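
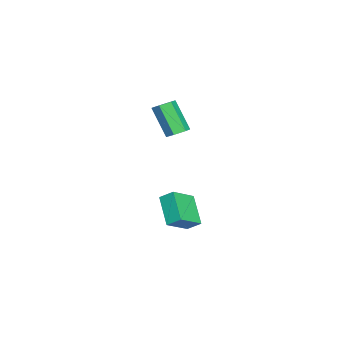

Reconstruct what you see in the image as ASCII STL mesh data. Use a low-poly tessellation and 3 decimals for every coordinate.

solid 
facet normal 0.349 0.449 -0.822
outer loop
vertex 0.51 -1.377 2.632
vertex 0.179 -0.808 2.802
vertex 0.817 -0.909 3.018
endloop
endfacet
facet normal 0.821 -0.570 0.038
outer loop
vertex 0.51 -1.377 2.632
vertex 0.817 -0.909 3.018
vertex -0.209 -2.301 4.327
endloop
endfacet
facet normal 0.821 -0.570 0.038
outer loop
vertex -0.209 -2.301 4.327
vertex 0.817 -0.909 3.018
vertex 0.098 -1.833 4.713
endloop
endfacet
facet normal -0.349 -0.449 0.822
outer loop
vertex -0.209 -2.301 4.327
vertex 0.098 -1.833 4.713
vertex -0.539 -1.732 4.498
endloop
endfacet
facet normal 0.350 0.448 -0.823
outer loop
vertex 0.817 -0.909 3.018
vertex 0.179 -0.808 2.802
vertex 0.486 -0.339 3.188
endloop
endfacet
facet normal 0.801 0.313 0.510
outer loop
vertex 0.817 -0.909 3.018
vertex 0.486 -0.339 3.188
vertex 0.098 -1.833 4.713
endloop
endfacet
facet normal 0.801 0.313 0.510
outer loop
vertex 0.098 -1.833 4.713
vertex 0.486 -0.339 3.188
vertex -0.233 -1.263 4.883
endloop
endfacet
facet normal -0.349 -0.448 0.823
outer loop
vertex 0.098 -1.833 4.713
vertex -0.233 -1.263 4.883
vertex -0.539 -1.732 4.498
endloop
endfacet
facet normal 0.348 0.449 -0.823
outer loop
vertex 0.486 -0.339 3.188
vertex 0.179 -0.808 2.802
vertex -0.151 -0.239 2.973
endloop
endfacet
facet normal -0.021 0.882 0.472
outer loop
vertex 0.486 -0.339 3.188
vertex -0.151 -0.239 2.973
vertex -0.233 -1.263 4.883
endloop
endfacet
facet normal -0.021 0.882 0.472
outer loop
vertex -0.233 -1.263 4.883
vertex -0.151 -0.239 2.973
vertex -0.87 -1.163 4.668
endloop
endfacet
facet normal -0.348 -0.449 0.823
outer loop
vertex -0.233 -1.263 4.883
vertex -0.87 -1.163 4.668
vertex -0.539 -1.732 4.498
endloop
endfacet
facet normal 0.349 0.449 -0.822
outer loop
vertex -0.151 -0.239 2.973
vertex 0.179 -0.808 2.802
vertex -0.458 -0.707 2.587
endloop
endfacet
facet normal -0.821 0.570 -0.038
outer loop
vertex -0.151 -0.239 2.973
vertex -0.458 -0.707 2.587
vertex -0.87 -1.163 4.668
endloop
endfacet
facet normal -0.821 0.570 -0.038
outer loop
vertex -0.87 -1.163 4.668
vertex -0.458 -0.707 2.587
vertex -1.177 -1.631 4.282
endloop
endfacet
facet normal -0.349 -0.449 0.822
outer loop
vertex -0.87 -1.163 4.668
vertex -1.177 -1.631 4.282
vertex -0.539 -1.732 4.498
endloop
endfacet
facet normal 0.349 0.448 -0.823
outer loop
vertex -0.458 -0.707 2.587
vertex 0.179 -0.808 2.802
vertex -0.127 -1.277 2.417
endloop
endfacet
facet normal -0.801 -0.313 -0.510
outer loop
vertex -0.458 -0.707 2.587
vertex -0.127 -1.277 2.417
vertex -1.177 -1.631 4.282
endloop
endfacet
facet normal -0.801 -0.313 -0.510
outer loop
vertex -1.177 -1.631 4.282
vertex -0.127 -1.277 2.417
vertex -0.846 -2.201 4.112
endloop
endfacet
facet normal -0.350 -0.448 0.823
outer loop
vertex -1.177 -1.631 4.282
vertex -0.846 -2.201 4.112
vertex -0.539 -1.732 4.498
endloop
endfacet
facet normal 0.348 0.449 -0.823
outer loop
vertex -0.127 -1.277 2.417
vertex 0.179 -0.808 2.802
vertex 0.51 -1.377 2.632
endloop
endfacet
facet normal 0.021 -0.882 -0.472
outer loop
vertex -0.127 -1.277 2.417
vertex 0.51 -1.377 2.632
vertex -0.846 -2.201 4.112
endloop
endfacet
facet normal 0.021 -0.882 -0.472
outer loop
vertex -0.846 -2.201 4.112
vertex 0.51 -1.377 2.632
vertex -0.209 -2.301 4.327
endloop
endfacet
facet normal -0.348 -0.449 0.823
outer loop
vertex -0.846 -2.201 4.112
vertex -0.209 -2.301 4.327
vertex -0.539 -1.732 4.498
endloop
endfacet
facet normal -0.678 0.495 -0.543
outer loop
vertex -0.182 -0.042 -2.168
vertex 1.25 0.638 -3.337
vertex -0.284 -0.808 -2.738
endloop
endfacet
facet normal -0.727 -0.345 0.594
outer loop
vertex 0.91 -1.678 -1.783
vertex -0.182 -0.042 -2.168
vertex -0.284 -0.808 -2.738
endloop
endfacet
facet normal -0.679 0.495 -0.542
outer loop
vertex -0.284 -0.808 -2.738
vertex 1.25 0.638 -3.337
vertex 1.148 -0.127 -3.908
endloop
endfacet
facet normal -0.106 -0.797 -0.594
outer loop
vertex 1.148 -0.127 -3.908
vertex 0.91 -1.678 -1.783
vertex -0.284 -0.808 -2.738
endloop
endfacet
facet normal 0.106 0.798 0.594
outer loop
vertex -0.182 -0.042 -2.168
vertex 2.444 -0.232 -2.382
vertex 1.25 0.638 -3.337
endloop
endfacet
facet normal -0.727 -0.346 0.593
outer loop
vertex 1.012 -0.913 -1.212
vertex -0.182 -0.042 -2.168
vertex 0.91 -1.678 -1.783
endloop
endfacet
facet normal 0.106 0.797 0.594
outer loop
vertex 1.012 -0.913 -1.212
vertex 2.444 -0.232 -2.382
vertex -0.182 -0.042 -2.168
endloop
endfacet
facet normal 0.727 0.346 -0.593
outer loop
vertex 1.25 0.638 -3.337
vertex 2.444 -0.232 -2.382
vertex 1.148 -0.127 -3.908
endloop
endfacet
facet normal -0.106 -0.797 -0.594
outer loop
vertex 2.342 -0.998 -2.952
vertex 0.91 -1.678 -1.783
vertex 1.148 -0.127 -3.908
endloop
endfacet
facet normal 0.727 0.345 -0.594
outer loop
vertex 1.148 -0.127 -3.908
vertex 2.444 -0.232 -2.382
vertex 2.342 -0.998 -2.952
endloop
endfacet
facet normal 0.678 -0.495 0.543
outer loop
vertex 2.342 -0.998 -2.952
vertex 1.012 -0.913 -1.212
vertex 0.91 -1.678 -1.783
endloop
endfacet
facet normal 0.679 -0.494 0.543
outer loop
vertex 2.444 -0.232 -2.382
vertex 1.012 -0.913 -1.212
vertex 2.342 -0.998 -2.952
endloop
endfacet

endsolid


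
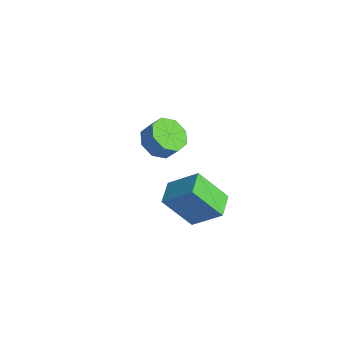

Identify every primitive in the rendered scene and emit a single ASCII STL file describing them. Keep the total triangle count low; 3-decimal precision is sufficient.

solid 
facet normal -0.430 -0.411 -0.804
outer loop
vertex -0.819 0.398 -0.039
vertex -1.687 0.342 0.454
vertex -1.249 1.025 -0.13
endloop
endfacet
facet normal 0.707 0.400 -0.583
outer loop
vertex -0.819 0.398 -0.039
vertex -1.249 1.025 -0.13
vertex -0.385 0.813 0.772
endloop
endfacet
facet normal 0.707 0.399 -0.584
outer loop
vertex -0.385 0.813 0.772
vertex -1.249 1.025 -0.13
vertex -0.814 1.44 0.681
endloop
endfacet
facet normal 0.431 0.411 0.803
outer loop
vertex -0.385 0.813 0.772
vertex -0.814 1.44 0.681
vertex -1.253 0.758 1.266
endloop
endfacet
facet normal -0.430 -0.411 -0.804
outer loop
vertex -1.249 1.025 -0.13
vertex -1.687 0.342 0.454
vertex -1.935 1.252 0.121
endloop
endfacet
facet normal 0.104 0.862 -0.497
outer loop
vertex -1.249 1.025 -0.13
vertex -1.935 1.252 0.121
vertex -0.814 1.44 0.681
endloop
endfacet
facet normal 0.104 0.862 -0.497
outer loop
vertex -0.814 1.44 0.681
vertex -1.935 1.252 0.121
vertex -1.5 1.668 0.933
endloop
endfacet
facet normal 0.432 0.411 0.803
outer loop
vertex -0.814 1.44 0.681
vertex -1.5 1.668 0.933
vertex -1.253 0.758 1.266
endloop
endfacet
facet normal -0.431 -0.411 -0.803
outer loop
vertex -1.935 1.252 0.121
vertex -1.687 0.342 0.454
vertex -2.476 0.946 0.568
endloop
endfacet
facet normal -0.561 0.819 -0.119
outer loop
vertex -1.935 1.252 0.121
vertex -2.476 0.946 0.568
vertex -1.5 1.668 0.933
endloop
endfacet
facet normal -0.561 0.819 -0.120
outer loop
vertex -1.5 1.668 0.933
vertex -2.476 0.946 0.568
vertex -2.042 1.362 1.379
endloop
endfacet
facet normal 0.430 0.411 0.804
outer loop
vertex -1.5 1.668 0.933
vertex -2.042 1.362 1.379
vertex -1.253 0.758 1.266
endloop
endfacet
facet normal -0.431 -0.411 -0.803
outer loop
vertex -2.476 0.946 0.568
vertex -1.687 0.342 0.454
vertex -2.555 0.287 0.948
endloop
endfacet
facet normal -0.897 0.297 0.328
outer loop
vertex -2.476 0.946 0.568
vertex -2.555 0.287 0.948
vertex -2.042 1.362 1.379
endloop
endfacet
facet normal -0.897 0.296 0.328
outer loop
vertex -2.042 1.362 1.379
vertex -2.555 0.287 0.948
vertex -2.121 0.702 1.759
endloop
endfacet
facet normal 0.430 0.411 0.804
outer loop
vertex -2.042 1.362 1.379
vertex -2.121 0.702 1.759
vertex -1.253 0.758 1.266
endloop
endfacet
facet normal -0.431 -0.411 -0.803
outer loop
vertex -2.555 0.287 0.948
vertex -1.687 0.342 0.454
vertex -2.126 -0.34 1.039
endloop
endfacet
facet normal -0.707 -0.399 0.583
outer loop
vertex -2.555 0.287 0.948
vertex -2.126 -0.34 1.039
vertex -2.121 0.702 1.759
endloop
endfacet
facet normal -0.707 -0.400 0.584
outer loop
vertex -2.121 0.702 1.759
vertex -2.126 -0.34 1.039
vertex -1.691 0.075 1.85
endloop
endfacet
facet normal 0.430 0.411 0.804
outer loop
vertex -2.121 0.702 1.759
vertex -1.691 0.075 1.85
vertex -1.253 0.758 1.266
endloop
endfacet
facet normal -0.432 -0.411 -0.803
outer loop
vertex -2.126 -0.34 1.039
vertex -1.687 0.342 0.454
vertex -1.44 -0.568 0.787
endloop
endfacet
facet normal -0.104 -0.862 0.497
outer loop
vertex -2.126 -0.34 1.039
vertex -1.44 -0.568 0.787
vertex -1.691 0.075 1.85
endloop
endfacet
facet normal -0.103 -0.862 0.497
outer loop
vertex -1.691 0.075 1.85
vertex -1.44 -0.568 0.787
vertex -1.005 -0.152 1.599
endloop
endfacet
facet normal 0.430 0.411 0.804
outer loop
vertex -1.691 0.075 1.85
vertex -1.005 -0.152 1.599
vertex -1.253 0.758 1.266
endloop
endfacet
facet normal -0.430 -0.411 -0.804
outer loop
vertex -1.44 -0.568 0.787
vertex -1.687 0.342 0.454
vertex -0.898 -0.262 0.341
endloop
endfacet
facet normal 0.561 -0.819 0.119
outer loop
vertex -1.44 -0.568 0.787
vertex -0.898 -0.262 0.341
vertex -1.005 -0.152 1.599
endloop
endfacet
facet normal 0.562 -0.819 0.119
outer loop
vertex -1.005 -0.152 1.599
vertex -0.898 -0.262 0.341
vertex -0.464 0.154 1.152
endloop
endfacet
facet normal 0.431 0.411 0.803
outer loop
vertex -1.005 -0.152 1.599
vertex -0.464 0.154 1.152
vertex -1.253 0.758 1.266
endloop
endfacet
facet normal -0.430 -0.411 -0.804
outer loop
vertex -0.898 -0.262 0.341
vertex -1.687 0.342 0.454
vertex -0.819 0.398 -0.039
endloop
endfacet
facet normal 0.897 -0.296 -0.328
outer loop
vertex -0.898 -0.262 0.341
vertex -0.819 0.398 -0.039
vertex -0.464 0.154 1.152
endloop
endfacet
facet normal 0.897 -0.297 -0.328
outer loop
vertex -0.464 0.154 1.152
vertex -0.819 0.398 -0.039
vertex -0.385 0.813 0.772
endloop
endfacet
facet normal 0.431 0.411 0.803
outer loop
vertex -0.464 0.154 1.152
vertex -0.385 0.813 0.772
vertex -1.253 0.758 1.266
endloop
endfacet
facet normal -0.819 0.566 0.092
outer loop
vertex 3.313 0.274 2.862
vertex 3.948 1.447 1.291
vertex 2.437 -0.805 1.702
endloop
endfacet
facet normal -0.309 -0.569 0.762
outer loop
vertex 3.452 -1.507 1.589
vertex 3.313 0.274 2.862
vertex 2.437 -0.805 1.702
endloop
endfacet
facet normal -0.819 0.566 0.092
outer loop
vertex 2.437 -0.805 1.702
vertex 3.948 1.447 1.291
vertex 3.071 0.368 0.132
endloop
endfacet
facet normal -0.484 -0.596 -0.641
outer loop
vertex 3.071 0.368 0.132
vertex 3.452 -1.507 1.589
vertex 2.437 -0.805 1.702
endloop
endfacet
facet normal 0.484 0.596 0.641
outer loop
vertex 3.313 0.274 2.862
vertex 4.963 0.745 1.178
vertex 3.948 1.447 1.291
endloop
endfacet
facet normal -0.308 -0.569 0.763
outer loop
vertex 4.329 -0.428 2.748
vertex 3.313 0.274 2.862
vertex 3.452 -1.507 1.589
endloop
endfacet
facet normal 0.484 0.596 0.641
outer loop
vertex 4.329 -0.428 2.748
vertex 4.963 0.745 1.178
vertex 3.313 0.274 2.862
endloop
endfacet
facet normal 0.308 0.569 -0.763
outer loop
vertex 3.948 1.447 1.291
vertex 4.963 0.745 1.178
vertex 3.071 0.368 0.132
endloop
endfacet
facet normal -0.484 -0.596 -0.641
outer loop
vertex 4.087 -0.334 0.018
vertex 3.452 -1.507 1.589
vertex 3.071 0.368 0.132
endloop
endfacet
facet normal 0.308 0.569 -0.762
outer loop
vertex 3.071 0.368 0.132
vertex 4.963 0.745 1.178
vertex 4.087 -0.334 0.018
endloop
endfacet
facet normal 0.819 -0.567 -0.092
outer loop
vertex 4.087 -0.334 0.018
vertex 4.329 -0.428 2.748
vertex 3.452 -1.507 1.589
endloop
endfacet
facet normal 0.819 -0.566 -0.092
outer loop
vertex 4.963 0.745 1.178
vertex 4.329 -0.428 2.748
vertex 4.087 -0.334 0.018
endloop
endfacet

endsolid


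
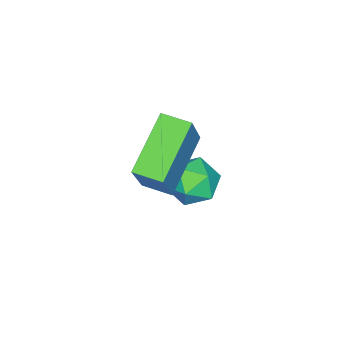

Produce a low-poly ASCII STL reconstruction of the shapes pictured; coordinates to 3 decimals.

solid 
facet normal -0.945 0.215 0.248
outer loop
vertex -1.14 -3.552 -1.952
vertex -0.898 -3.4 -1.161
vertex -0.904 -2.777 -1.726
endloop
endfacet
facet normal -0.817 0.376 -0.437
outer loop
vertex -1.14 -3.552 -1.952
vertex -0.904 -2.777 -1.726
vertex -0.655 -3.094 -2.465
endloop
endfacet
facet normal -0.604 -0.219 -0.767
outer loop
vertex -1.14 -3.552 -1.952
vertex -0.655 -3.094 -2.465
vertex -0.496 -3.912 -2.356
endloop
endfacet
facet normal -0.598 -0.748 -0.288
outer loop
vertex -1.14 -3.552 -1.952
vertex -0.496 -3.912 -2.356
vertex -0.646 -4.102 -1.55
endloop
endfacet
facet normal -0.810 -0.479 0.340
outer loop
vertex -1.14 -3.552 -1.952
vertex -0.646 -4.102 -1.55
vertex -0.898 -3.4 -1.161
endloop
endfacet
facet normal -0.280 0.845 -0.457
outer loop
vertex -0.655 -3.094 -2.465
vertex -0.904 -2.777 -1.726
vertex -0.114 -2.658 -1.99
endloop
endfacet
facet normal -0.486 0.585 0.650
outer loop
vertex -0.904 -2.777 -1.726
vertex -0.898 -3.4 -1.161
vertex -0.264 -2.848 -1.184
endloop
endfacet
facet normal -0.267 -0.539 0.799
outer loop
vertex -0.898 -3.4 -1.161
vertex -0.646 -4.102 -1.55
vertex -0.105 -3.666 -1.075
endloop
endfacet
facet normal 0.075 -0.974 -0.216
outer loop
vertex -0.646 -4.102 -1.55
vertex -0.496 -3.912 -2.356
vertex 0.144 -3.983 -1.814
endloop
endfacet
facet normal 0.068 -0.119 -0.991
outer loop
vertex -0.496 -3.912 -2.356
vertex -0.655 -3.094 -2.465
vertex 0.138 -3.36 -2.379
endloop
endfacet
facet normal 0.598 0.748 0.288
outer loop
vertex 0.38 -3.208 -1.588
vertex -0.114 -2.658 -1.99
vertex -0.264 -2.848 -1.184
endloop
endfacet
facet normal 0.604 0.219 0.767
outer loop
vertex 0.38 -3.208 -1.588
vertex -0.264 -2.848 -1.184
vertex -0.105 -3.666 -1.075
endloop
endfacet
facet normal 0.817 -0.376 0.437
outer loop
vertex 0.38 -3.208 -1.588
vertex -0.105 -3.666 -1.075
vertex 0.144 -3.983 -1.814
endloop
endfacet
facet normal 0.945 -0.215 -0.248
outer loop
vertex 0.38 -3.208 -1.588
vertex 0.144 -3.983 -1.814
vertex 0.138 -3.36 -2.379
endloop
endfacet
facet normal 0.810 0.479 -0.340
outer loop
vertex 0.38 -3.208 -1.588
vertex 0.138 -3.36 -2.379
vertex -0.114 -2.658 -1.99
endloop
endfacet
facet normal -0.075 0.974 0.216
outer loop
vertex -0.264 -2.848 -1.184
vertex -0.114 -2.658 -1.99
vertex -0.904 -2.777 -1.726
endloop
endfacet
facet normal -0.068 0.119 0.991
outer loop
vertex -0.105 -3.666 -1.075
vertex -0.264 -2.848 -1.184
vertex -0.898 -3.4 -1.161
endloop
endfacet
facet normal 0.280 -0.845 0.457
outer loop
vertex 0.144 -3.983 -1.814
vertex -0.105 -3.666 -1.075
vertex -0.646 -4.102 -1.55
endloop
endfacet
facet normal 0.486 -0.585 -0.650
outer loop
vertex 0.138 -3.36 -2.379
vertex 0.144 -3.983 -1.814
vertex -0.496 -3.912 -2.356
endloop
endfacet
facet normal 0.267 0.539 -0.799
outer loop
vertex -0.114 -2.658 -1.99
vertex 0.138 -3.36 -2.379
vertex -0.655 -3.094 -2.465
endloop
endfacet
facet normal -0.843 -0.008 0.538
outer loop
vertex 0.676 -3.786 1.954
vertex 0.605 -2.915 1.855
vertex -0.377 -4.06 0.3
endloop
endfacet
facet normal 0.081 -0.990 0.113
outer loop
vertex 1.275 -4.045 -0.755
vertex 0.676 -3.786 1.954
vertex -0.377 -4.06 0.3
endloop
endfacet
facet normal -0.843 -0.008 0.538
outer loop
vertex -0.377 -4.06 0.3
vertex 0.605 -2.915 1.855
vertex -0.448 -3.189 0.201
endloop
endfacet
facet normal -0.532 -0.138 -0.835
outer loop
vertex -0.448 -3.189 0.201
vertex 1.275 -4.045 -0.755
vertex -0.377 -4.06 0.3
endloop
endfacet
facet normal 0.532 0.138 0.835
outer loop
vertex 0.676 -3.786 1.954
vertex 2.257 -2.9 0.8
vertex 0.605 -2.915 1.855
endloop
endfacet
facet normal 0.081 -0.990 0.113
outer loop
vertex 2.328 -3.771 0.899
vertex 0.676 -3.786 1.954
vertex 1.275 -4.045 -0.755
endloop
endfacet
facet normal 0.532 0.138 0.835
outer loop
vertex 2.328 -3.771 0.899
vertex 2.257 -2.9 0.8
vertex 0.676 -3.786 1.954
endloop
endfacet
facet normal -0.081 0.990 -0.113
outer loop
vertex 0.605 -2.915 1.855
vertex 2.257 -2.9 0.8
vertex -0.448 -3.189 0.201
endloop
endfacet
facet normal -0.532 -0.138 -0.835
outer loop
vertex 1.204 -3.174 -0.854
vertex 1.275 -4.045 -0.755
vertex -0.448 -3.189 0.201
endloop
endfacet
facet normal -0.081 0.990 -0.113
outer loop
vertex -0.448 -3.189 0.201
vertex 2.257 -2.9 0.8
vertex 1.204 -3.174 -0.854
endloop
endfacet
facet normal 0.843 0.008 -0.538
outer loop
vertex 1.204 -3.174 -0.854
vertex 2.328 -3.771 0.899
vertex 1.275 -4.045 -0.755
endloop
endfacet
facet normal 0.843 0.008 -0.538
outer loop
vertex 2.257 -2.9 0.8
vertex 2.328 -3.771 0.899
vertex 1.204 -3.174 -0.854
endloop
endfacet

endsolid


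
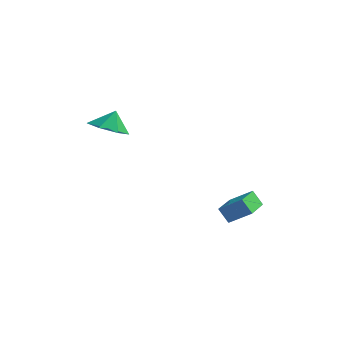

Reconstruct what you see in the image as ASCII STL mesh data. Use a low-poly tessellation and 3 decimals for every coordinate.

solid 
facet normal -0.150 -0.392 -0.907
outer loop
vertex -1.256 -1.735 2.844
vertex -2.234 -2.05 3.142
vertex -1.938 -1.125 2.693
endloop
endfacet
facet normal 0.599 0.743 0.298
outer loop
vertex -1.256 -1.735 2.844
vertex -1.938 -1.125 2.693
vertex -2.066 -1.61 4.158
endloop
endfacet
facet normal -0.150 -0.392 -0.907
outer loop
vertex -1.938 -1.125 2.693
vertex -2.234 -2.05 3.142
vertex -2.844 -1.211 2.88
endloop
endfacet
facet normal -0.026 0.950 0.312
outer loop
vertex -1.938 -1.125 2.693
vertex -2.844 -1.211 2.88
vertex -2.066 -1.61 4.158
endloop
endfacet
facet normal -0.150 -0.392 -0.908
outer loop
vertex -2.844 -1.211 2.88
vertex -2.234 -2.05 3.142
vertex -3.29 -1.929 3.264
endloop
endfacet
facet normal -0.557 0.633 0.537
outer loop
vertex -2.844 -1.211 2.88
vertex -3.29 -1.929 3.264
vertex -2.066 -1.61 4.158
endloop
endfacet
facet normal -0.150 -0.392 -0.908
outer loop
vertex -3.29 -1.929 3.264
vertex -2.234 -2.05 3.142
vertex -2.941 -2.738 3.556
endloop
endfacet
facet normal -0.595 0.033 0.803
outer loop
vertex -3.29 -1.929 3.264
vertex -2.941 -2.738 3.556
vertex -2.066 -1.61 4.158
endloop
endfacet
facet normal -0.149 -0.393 -0.907
outer loop
vertex -2.941 -2.738 3.556
vertex -2.234 -2.05 3.142
vertex -2.06 -3.029 3.537
endloop
endfacet
facet normal -0.112 -0.399 0.910
outer loop
vertex -2.941 -2.738 3.556
vertex -2.06 -3.029 3.537
vertex -2.066 -1.61 4.158
endloop
endfacet
facet normal -0.150 -0.393 -0.907
outer loop
vertex -2.06 -3.029 3.537
vertex -2.234 -2.05 3.142
vertex -1.309 -2.583 3.22
endloop
endfacet
facet normal 0.529 -0.338 0.778
outer loop
vertex -2.06 -3.029 3.537
vertex -1.309 -2.583 3.22
vertex -2.066 -1.61 4.158
endloop
endfacet
facet normal -0.150 -0.393 -0.907
outer loop
vertex -1.309 -2.583 3.22
vertex -2.234 -2.05 3.142
vertex -1.256 -1.735 2.844
endloop
endfacet
facet normal 0.846 0.171 0.505
outer loop
vertex -1.309 -2.583 3.22
vertex -1.256 -1.735 2.844
vertex -2.066 -1.61 4.158
endloop
endfacet
facet normal -0.561 -0.038 0.827
outer loop
vertex 2.568 2.182 -2.02
vertex 2.139 3.99 -2.229
vertex 1.471 1.833 -2.781
endloop
endfacet
facet normal 0.230 -0.967 0.112
outer loop
vertex 2.021 1.87 -3.591
vertex 2.568 2.182 -2.02
vertex 1.471 1.833 -2.781
endloop
endfacet
facet normal -0.561 -0.038 0.827
outer loop
vertex 1.471 1.833 -2.781
vertex 2.139 3.99 -2.229
vertex 1.042 3.641 -2.99
endloop
endfacet
facet normal -0.795 -0.252 -0.551
outer loop
vertex 1.042 3.641 -2.99
vertex 2.021 1.87 -3.591
vertex 1.471 1.833 -2.781
endloop
endfacet
facet normal 0.795 0.252 0.551
outer loop
vertex 2.568 2.182 -2.02
vertex 2.689 4.027 -3.039
vertex 2.139 3.99 -2.229
endloop
endfacet
facet normal 0.230 -0.967 0.112
outer loop
vertex 3.118 2.219 -2.83
vertex 2.568 2.182 -2.02
vertex 2.021 1.87 -3.591
endloop
endfacet
facet normal 0.795 0.252 0.551
outer loop
vertex 3.118 2.219 -2.83
vertex 2.689 4.027 -3.039
vertex 2.568 2.182 -2.02
endloop
endfacet
facet normal -0.230 0.967 -0.112
outer loop
vertex 2.139 3.99 -2.229
vertex 2.689 4.027 -3.039
vertex 1.042 3.641 -2.99
endloop
endfacet
facet normal -0.795 -0.252 -0.551
outer loop
vertex 1.592 3.678 -3.8
vertex 2.021 1.87 -3.591
vertex 1.042 3.641 -2.99
endloop
endfacet
facet normal -0.230 0.967 -0.112
outer loop
vertex 1.042 3.641 -2.99
vertex 2.689 4.027 -3.039
vertex 1.592 3.678 -3.8
endloop
endfacet
facet normal 0.561 0.038 -0.827
outer loop
vertex 1.592 3.678 -3.8
vertex 3.118 2.219 -2.83
vertex 2.021 1.87 -3.591
endloop
endfacet
facet normal 0.561 0.038 -0.827
outer loop
vertex 2.689 4.027 -3.039
vertex 3.118 2.219 -2.83
vertex 1.592 3.678 -3.8
endloop
endfacet

endsolid


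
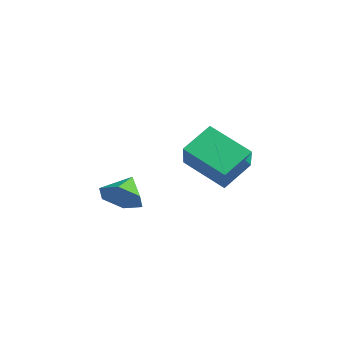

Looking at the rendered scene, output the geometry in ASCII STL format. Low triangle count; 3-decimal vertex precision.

solid 
facet normal 0.579 -0.635 -0.511
outer loop
vertex 2.99 -1.418 3.016
vertex 2.208 -1.874 2.696
vertex 2.573 -1.139 2.197
endloop
endfacet
facet normal 0.261 0.947 0.190
outer loop
vertex 2.99 -1.418 3.016
vertex 2.573 -1.139 2.197
vertex 1.472 -1.066 3.344
endloop
endfacet
facet normal 0.579 -0.635 -0.512
outer loop
vertex 2.573 -1.139 2.197
vertex 2.208 -1.874 2.696
vertex 1.791 -1.594 1.877
endloop
endfacet
facet normal -0.342 0.858 -0.383
outer loop
vertex 2.573 -1.139 2.197
vertex 1.791 -1.594 1.877
vertex 1.472 -1.066 3.344
endloop
endfacet
facet normal 0.579 -0.635 -0.512
outer loop
vertex 1.791 -1.594 1.877
vertex 2.208 -1.874 2.696
vertex 1.425 -2.329 2.375
endloop
endfacet
facet normal -0.920 0.259 -0.293
outer loop
vertex 1.791 -1.594 1.877
vertex 1.425 -2.329 2.375
vertex 1.472 -1.066 3.344
endloop
endfacet
facet normal 0.579 -0.635 -0.511
outer loop
vertex 1.425 -2.329 2.375
vertex 2.208 -1.874 2.696
vertex 1.842 -2.608 3.194
endloop
endfacet
facet normal -0.895 -0.251 0.370
outer loop
vertex 1.425 -2.329 2.375
vertex 1.842 -2.608 3.194
vertex 1.472 -1.066 3.344
endloop
endfacet
facet normal 0.579 -0.635 -0.511
outer loop
vertex 1.842 -2.608 3.194
vertex 2.208 -1.874 2.696
vertex 2.624 -2.153 3.514
endloop
endfacet
facet normal -0.292 -0.162 0.943
outer loop
vertex 1.842 -2.608 3.194
vertex 2.624 -2.153 3.514
vertex 1.472 -1.066 3.344
endloop
endfacet
facet normal 0.579 -0.635 -0.511
outer loop
vertex 2.624 -2.153 3.514
vertex 2.208 -1.874 2.696
vertex 2.99 -1.418 3.016
endloop
endfacet
facet normal 0.286 0.436 0.853
outer loop
vertex 2.624 -2.153 3.514
vertex 2.99 -1.418 3.016
vertex 1.472 -1.066 3.344
endloop
endfacet
facet normal -0.742 -0.488 0.459
outer loop
vertex 1.444 2.278 5.487
vertex 0.21 2.881 4.131
vertex 1.768 0.958 4.606
endloop
endfacet
facet normal 0.639 -0.312 0.703
outer loop
vertex 3.35 1.999 3.629
vertex 1.444 2.278 5.487
vertex 1.768 0.958 4.606
endloop
endfacet
facet normal -0.743 -0.489 0.458
outer loop
vertex 1.768 0.958 4.606
vertex 0.21 2.881 4.131
vertex 0.535 1.561 3.249
endloop
endfacet
facet normal 0.200 -0.815 -0.544
outer loop
vertex 0.535 1.561 3.249
vertex 3.35 1.999 3.629
vertex 1.768 0.958 4.606
endloop
endfacet
facet normal -0.200 0.815 0.544
outer loop
vertex 1.444 2.278 5.487
vertex 1.792 3.922 3.154
vertex 0.21 2.881 4.131
endloop
endfacet
facet normal 0.639 -0.312 0.703
outer loop
vertex 3.025 3.319 4.511
vertex 1.444 2.278 5.487
vertex 3.35 1.999 3.629
endloop
endfacet
facet normal -0.200 0.815 0.544
outer loop
vertex 3.025 3.319 4.511
vertex 1.792 3.922 3.154
vertex 1.444 2.278 5.487
endloop
endfacet
facet normal -0.639 0.312 -0.703
outer loop
vertex 0.21 2.881 4.131
vertex 1.792 3.922 3.154
vertex 0.535 1.561 3.249
endloop
endfacet
facet normal 0.200 -0.815 -0.544
outer loop
vertex 2.116 2.602 2.273
vertex 3.35 1.999 3.629
vertex 0.535 1.561 3.249
endloop
endfacet
facet normal -0.639 0.312 -0.703
outer loop
vertex 0.535 1.561 3.249
vertex 1.792 3.922 3.154
vertex 2.116 2.602 2.273
endloop
endfacet
facet normal 0.742 0.489 -0.458
outer loop
vertex 2.116 2.602 2.273
vertex 3.025 3.319 4.511
vertex 3.35 1.999 3.629
endloop
endfacet
facet normal 0.743 0.488 -0.458
outer loop
vertex 1.792 3.922 3.154
vertex 3.025 3.319 4.511
vertex 2.116 2.602 2.273
endloop
endfacet

endsolid


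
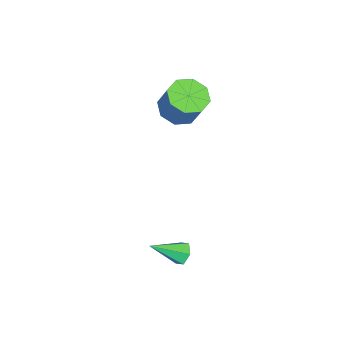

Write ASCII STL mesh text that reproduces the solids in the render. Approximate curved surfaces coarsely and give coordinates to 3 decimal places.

solid 
facet normal -0.309 0.783 -0.540
outer loop
vertex 1.565 -1.704 -4.352
vertex 1.043 -1.821 -4.223
vertex 1.337 -1.484 -3.903
endloop
endfacet
facet normal 0.909 0.223 0.352
outer loop
vertex 1.565 -1.704 -4.352
vertex 1.337 -1.484 -3.903
vertex 1.517 -3.019 -3.397
endloop
endfacet
facet normal -0.310 0.783 -0.540
outer loop
vertex 1.337 -1.484 -3.903
vertex 1.043 -1.821 -4.223
vertex 0.815 -1.601 -3.773
endloop
endfacet
facet normal 0.159 0.326 0.932
outer loop
vertex 1.337 -1.484 -3.903
vertex 0.815 -1.601 -3.773
vertex 1.517 -3.019 -3.397
endloop
endfacet
facet normal -0.309 0.783 -0.540
outer loop
vertex 0.815 -1.601 -3.773
vertex 1.043 -1.821 -4.223
vertex 0.522 -1.938 -4.094
endloop
endfacet
facet normal -0.660 -0.131 0.740
outer loop
vertex 0.815 -1.601 -3.773
vertex 0.522 -1.938 -4.094
vertex 1.517 -3.019 -3.397
endloop
endfacet
facet normal -0.310 0.782 -0.541
outer loop
vertex 0.522 -1.938 -4.094
vertex 1.043 -1.821 -4.223
vertex 0.75 -2.158 -4.543
endloop
endfacet
facet normal -0.725 -0.688 -0.031
outer loop
vertex 0.522 -1.938 -4.094
vertex 0.75 -2.158 -4.543
vertex 1.517 -3.019 -3.397
endloop
endfacet
facet normal -0.310 0.782 -0.540
outer loop
vertex 0.75 -2.158 -4.543
vertex 1.043 -1.821 -4.223
vertex 1.271 -2.041 -4.673
endloop
endfacet
facet normal 0.025 -0.791 -0.611
outer loop
vertex 0.75 -2.158 -4.543
vertex 1.271 -2.041 -4.673
vertex 1.517 -3.019 -3.397
endloop
endfacet
facet normal -0.309 0.783 -0.539
outer loop
vertex 1.271 -2.041 -4.673
vertex 1.043 -1.821 -4.223
vertex 1.565 -1.704 -4.352
endloop
endfacet
facet normal 0.843 -0.336 -0.420
outer loop
vertex 1.271 -2.041 -4.673
vertex 1.565 -1.704 -4.352
vertex 1.517 -3.019 -3.397
endloop
endfacet
facet normal -0.341 -0.322 -0.883
outer loop
vertex -3.464 -3.314 -0.041
vertex -4.101 -2.679 -0.027
vertex -3.257 -2.727 -0.335
endloop
endfacet
facet normal 0.891 -0.411 -0.193
outer loop
vertex -3.464 -3.314 -0.041
vertex -3.257 -2.727 -0.335
vertex -2.981 -2.855 1.214
endloop
endfacet
facet normal 0.891 -0.411 -0.193
outer loop
vertex -2.981 -2.855 1.214
vertex -3.257 -2.727 -0.335
vertex -2.774 -2.268 0.919
endloop
endfacet
facet normal 0.340 0.324 0.883
outer loop
vertex -2.981 -2.855 1.214
vertex -2.774 -2.268 0.919
vertex -3.619 -2.221 1.227
endloop
endfacet
facet normal -0.341 -0.323 -0.883
outer loop
vertex -3.257 -2.727 -0.335
vertex -4.101 -2.679 -0.027
vertex -3.545 -2.111 -0.449
endloop
endfacet
facet normal 0.842 0.313 -0.439
outer loop
vertex -3.257 -2.727 -0.335
vertex -3.545 -2.111 -0.449
vertex -2.774 -2.268 0.919
endloop
endfacet
facet normal 0.842 0.313 -0.439
outer loop
vertex -2.774 -2.268 0.919
vertex -3.545 -2.111 -0.449
vertex -3.062 -1.653 0.805
endloop
endfacet
facet normal 0.340 0.323 0.883
outer loop
vertex -2.774 -2.268 0.919
vertex -3.062 -1.653 0.805
vertex -3.619 -2.221 1.227
endloop
endfacet
facet normal -0.340 -0.323 -0.883
outer loop
vertex -3.545 -2.111 -0.449
vertex -4.101 -2.679 -0.027
vertex -4.159 -1.829 -0.316
endloop
endfacet
facet normal 0.299 0.853 -0.427
outer loop
vertex -3.545 -2.111 -0.449
vertex -4.159 -1.829 -0.316
vertex -3.062 -1.653 0.805
endloop
endfacet
facet normal 0.300 0.853 -0.428
outer loop
vertex -3.062 -1.653 0.805
vertex -4.159 -1.829 -0.316
vertex -3.676 -1.37 0.938
endloop
endfacet
facet normal 0.340 0.323 0.883
outer loop
vertex -3.062 -1.653 0.805
vertex -3.676 -1.37 0.938
vertex -3.619 -2.221 1.227
endloop
endfacet
facet normal -0.339 -0.323 -0.883
outer loop
vertex -4.159 -1.829 -0.316
vertex -4.101 -2.679 -0.027
vertex -4.739 -2.045 -0.014
endloop
endfacet
facet normal -0.419 0.893 -0.166
outer loop
vertex -4.159 -1.829 -0.316
vertex -4.739 -2.045 -0.014
vertex -3.676 -1.37 0.938
endloop
endfacet
facet normal -0.419 0.893 -0.165
outer loop
vertex -3.676 -1.37 0.938
vertex -4.739 -2.045 -0.014
vertex -4.256 -1.586 1.241
endloop
endfacet
facet normal 0.341 0.323 0.883
outer loop
vertex -3.676 -1.37 0.938
vertex -4.256 -1.586 1.241
vertex -3.619 -2.221 1.227
endloop
endfacet
facet normal -0.340 -0.324 -0.883
outer loop
vertex -4.739 -2.045 -0.014
vertex -4.101 -2.679 -0.027
vertex -4.946 -2.632 0.281
endloop
endfacet
facet normal -0.891 0.411 0.193
outer loop
vertex -4.739 -2.045 -0.014
vertex -4.946 -2.632 0.281
vertex -4.256 -1.586 1.241
endloop
endfacet
facet normal -0.891 0.411 0.193
outer loop
vertex -4.256 -1.586 1.241
vertex -4.946 -2.632 0.281
vertex -4.463 -2.173 1.535
endloop
endfacet
facet normal 0.341 0.322 0.883
outer loop
vertex -4.256 -1.586 1.241
vertex -4.463 -2.173 1.535
vertex -3.619 -2.221 1.227
endloop
endfacet
facet normal -0.340 -0.323 -0.883
outer loop
vertex -4.946 -2.632 0.281
vertex -4.101 -2.679 -0.027
vertex -4.658 -3.247 0.395
endloop
endfacet
facet normal -0.842 -0.313 0.439
outer loop
vertex -4.946 -2.632 0.281
vertex -4.658 -3.247 0.395
vertex -4.463 -2.173 1.535
endloop
endfacet
facet normal -0.842 -0.313 0.439
outer loop
vertex -4.463 -2.173 1.535
vertex -4.658 -3.247 0.395
vertex -4.175 -2.789 1.649
endloop
endfacet
facet normal 0.341 0.323 0.883
outer loop
vertex -4.463 -2.173 1.535
vertex -4.175 -2.789 1.649
vertex -3.619 -2.221 1.227
endloop
endfacet
facet normal -0.340 -0.323 -0.883
outer loop
vertex -4.658 -3.247 0.395
vertex -4.101 -2.679 -0.027
vertex -4.044 -3.53 0.262
endloop
endfacet
facet normal -0.301 -0.853 0.427
outer loop
vertex -4.658 -3.247 0.395
vertex -4.044 -3.53 0.262
vertex -4.175 -2.789 1.649
endloop
endfacet
facet normal -0.299 -0.853 0.427
outer loop
vertex -4.175 -2.789 1.649
vertex -4.044 -3.53 0.262
vertex -3.561 -3.071 1.516
endloop
endfacet
facet normal 0.340 0.323 0.883
outer loop
vertex -4.175 -2.789 1.649
vertex -3.561 -3.071 1.516
vertex -3.619 -2.221 1.227
endloop
endfacet
facet normal -0.341 -0.323 -0.883
outer loop
vertex -4.044 -3.53 0.262
vertex -4.101 -2.679 -0.027
vertex -3.464 -3.314 -0.041
endloop
endfacet
facet normal 0.419 -0.893 0.165
outer loop
vertex -4.044 -3.53 0.262
vertex -3.464 -3.314 -0.041
vertex -3.561 -3.071 1.516
endloop
endfacet
facet normal 0.419 -0.893 0.165
outer loop
vertex -3.561 -3.071 1.516
vertex -3.464 -3.314 -0.041
vertex -2.981 -2.855 1.214
endloop
endfacet
facet normal 0.339 0.323 0.883
outer loop
vertex -3.561 -3.071 1.516
vertex -2.981 -2.855 1.214
vertex -3.619 -2.221 1.227
endloop
endfacet

endsolid


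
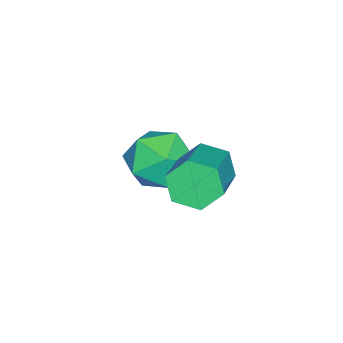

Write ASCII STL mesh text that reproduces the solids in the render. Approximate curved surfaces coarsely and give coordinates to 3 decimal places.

solid 
facet normal -0.894 -0.186 -0.409
outer loop
vertex -1.019 -2.057 -1.684
vertex -1.395 -1.532 -1.101
vertex -1.115 -1.21 -1.86
endloop
endfacet
facet normal 0.436 -0.136 -0.890
outer loop
vertex -1.019 -2.057 -1.684
vertex -1.115 -1.21 -1.86
vertex 0.911 -1.653 -0.801
endloop
endfacet
facet normal 0.435 -0.136 -0.890
outer loop
vertex 0.911 -1.653 -0.801
vertex -1.115 -1.21 -1.86
vertex 0.815 -0.807 -0.977
endloop
endfacet
facet normal 0.893 0.186 0.409
outer loop
vertex 0.911 -1.653 -0.801
vertex 0.815 -0.807 -0.977
vertex 0.535 -1.128 -0.219
endloop
endfacet
facet normal -0.894 -0.186 -0.409
outer loop
vertex -1.115 -1.21 -1.86
vertex -1.395 -1.532 -1.101
vertex -1.491 -0.685 -1.277
endloop
endfacet
facet normal 0.122 0.775 -0.620
outer loop
vertex -1.115 -1.21 -1.86
vertex -1.491 -0.685 -1.277
vertex 0.815 -0.807 -0.977
endloop
endfacet
facet normal 0.122 0.775 -0.620
outer loop
vertex 0.815 -0.807 -0.977
vertex -1.491 -0.685 -1.277
vertex 0.438 -0.282 -0.394
endloop
endfacet
facet normal 0.893 0.187 0.409
outer loop
vertex 0.815 -0.807 -0.977
vertex 0.438 -0.282 -0.394
vertex 0.535 -1.128 -0.219
endloop
endfacet
facet normal -0.893 -0.186 -0.409
outer loop
vertex -1.491 -0.685 -1.277
vertex -1.395 -1.532 -1.101
vertex -1.771 -1.007 -0.519
endloop
endfacet
facet normal -0.314 0.910 0.271
outer loop
vertex -1.491 -0.685 -1.277
vertex -1.771 -1.007 -0.519
vertex 0.438 -0.282 -0.394
endloop
endfacet
facet normal -0.314 0.910 0.270
outer loop
vertex 0.438 -0.282 -0.394
vertex -1.771 -1.007 -0.519
vertex 0.159 -0.603 0.364
endloop
endfacet
facet normal 0.894 0.187 0.408
outer loop
vertex 0.438 -0.282 -0.394
vertex 0.159 -0.603 0.364
vertex 0.535 -1.128 -0.219
endloop
endfacet
facet normal -0.893 -0.186 -0.409
outer loop
vertex -1.771 -1.007 -0.519
vertex -1.395 -1.532 -1.101
vertex -1.675 -1.853 -0.343
endloop
endfacet
facet normal -0.436 0.136 0.890
outer loop
vertex -1.771 -1.007 -0.519
vertex -1.675 -1.853 -0.343
vertex 0.159 -0.603 0.364
endloop
endfacet
facet normal -0.435 0.136 0.890
outer loop
vertex 0.159 -0.603 0.364
vertex -1.675 -1.853 -0.343
vertex 0.255 -1.45 0.54
endloop
endfacet
facet normal 0.894 0.186 0.409
outer loop
vertex 0.159 -0.603 0.364
vertex 0.255 -1.45 0.54
vertex 0.535 -1.128 -0.219
endloop
endfacet
facet normal -0.893 -0.187 -0.409
outer loop
vertex -1.675 -1.853 -0.343
vertex -1.395 -1.532 -1.101
vertex -1.298 -2.378 -0.926
endloop
endfacet
facet normal -0.122 -0.775 0.620
outer loop
vertex -1.675 -1.853 -0.343
vertex -1.298 -2.378 -0.926
vertex 0.255 -1.45 0.54
endloop
endfacet
facet normal -0.122 -0.775 0.620
outer loop
vertex 0.255 -1.45 0.54
vertex -1.298 -2.378 -0.926
vertex 0.631 -1.975 -0.043
endloop
endfacet
facet normal 0.894 0.186 0.409
outer loop
vertex 0.255 -1.45 0.54
vertex 0.631 -1.975 -0.043
vertex 0.535 -1.128 -0.219
endloop
endfacet
facet normal -0.894 -0.187 -0.408
outer loop
vertex -1.298 -2.378 -0.926
vertex -1.395 -1.532 -1.101
vertex -1.019 -2.057 -1.684
endloop
endfacet
facet normal 0.314 -0.910 -0.270
outer loop
vertex -1.298 -2.378 -0.926
vertex -1.019 -2.057 -1.684
vertex 0.631 -1.975 -0.043
endloop
endfacet
facet normal 0.314 -0.910 -0.270
outer loop
vertex 0.631 -1.975 -0.043
vertex -1.019 -2.057 -1.684
vertex 0.911 -1.653 -0.801
endloop
endfacet
facet normal 0.893 0.186 0.409
outer loop
vertex 0.631 -1.975 -0.043
vertex 0.911 -1.653 -0.801
vertex 0.535 -1.128 -0.219
endloop
endfacet
facet normal -0.860 0.031 0.510
outer loop
vertex -3.969 -3.273 -2.674
vertex -3.695 -4.35 -2.146
vertex -3.342 -3.298 -1.616
endloop
endfacet
facet normal -0.616 0.690 0.381
outer loop
vertex -3.969 -3.273 -2.674
vertex -3.342 -3.298 -1.616
vertex -3.016 -2.515 -2.507
endloop
endfacet
facet normal -0.553 0.767 -0.326
outer loop
vertex -3.969 -3.273 -2.674
vertex -3.016 -2.515 -2.507
vertex -3.168 -3.083 -3.587
endloop
endfacet
facet normal -0.758 0.156 -0.633
outer loop
vertex -3.969 -3.273 -2.674
vertex -3.168 -3.083 -3.587
vertex -3.588 -4.218 -3.364
endloop
endfacet
facet normal -0.948 -0.298 -0.116
outer loop
vertex -3.969 -3.273 -2.674
vertex -3.588 -4.218 -3.364
vertex -3.695 -4.35 -2.146
endloop
endfacet
facet normal 0.036 0.744 0.667
outer loop
vertex -3.016 -2.515 -2.507
vertex -3.342 -3.298 -1.616
vertex -2.152 -3.122 -1.876
endloop
endfacet
facet normal -0.358 -0.321 0.877
outer loop
vertex -3.342 -3.298 -1.616
vertex -3.695 -4.35 -2.146
vertex -2.572 -4.257 -1.653
endloop
endfacet
facet normal -0.501 -0.855 -0.137
outer loop
vertex -3.695 -4.35 -2.146
vertex -3.588 -4.218 -3.364
vertex -2.724 -4.825 -2.733
endloop
endfacet
facet normal -0.195 -0.119 -0.974
outer loop
vertex -3.588 -4.218 -3.364
vertex -3.168 -3.083 -3.587
vertex -2.398 -4.042 -3.624
endloop
endfacet
facet normal 0.137 0.869 -0.476
outer loop
vertex -3.168 -3.083 -3.587
vertex -3.016 -2.515 -2.507
vertex -2.045 -2.99 -3.094
endloop
endfacet
facet normal 0.758 -0.156 0.633
outer loop
vertex -1.771 -4.067 -2.566
vertex -2.152 -3.122 -1.876
vertex -2.572 -4.257 -1.653
endloop
endfacet
facet normal 0.553 -0.767 0.326
outer loop
vertex -1.771 -4.067 -2.566
vertex -2.572 -4.257 -1.653
vertex -2.724 -4.825 -2.733
endloop
endfacet
facet normal 0.616 -0.690 -0.381
outer loop
vertex -1.771 -4.067 -2.566
vertex -2.724 -4.825 -2.733
vertex -2.398 -4.042 -3.624
endloop
endfacet
facet normal 0.860 -0.031 -0.510
outer loop
vertex -1.771 -4.067 -2.566
vertex -2.398 -4.042 -3.624
vertex -2.045 -2.99 -3.094
endloop
endfacet
facet normal 0.948 0.298 0.116
outer loop
vertex -1.771 -4.067 -2.566
vertex -2.045 -2.99 -3.094
vertex -2.152 -3.122 -1.876
endloop
endfacet
facet normal 0.195 0.119 0.974
outer loop
vertex -2.572 -4.257 -1.653
vertex -2.152 -3.122 -1.876
vertex -3.342 -3.298 -1.616
endloop
endfacet
facet normal -0.137 -0.869 0.476
outer loop
vertex -2.724 -4.825 -2.733
vertex -2.572 -4.257 -1.653
vertex -3.695 -4.35 -2.146
endloop
endfacet
facet normal -0.036 -0.744 -0.667
outer loop
vertex -2.398 -4.042 -3.624
vertex -2.724 -4.825 -2.733
vertex -3.588 -4.218 -3.364
endloop
endfacet
facet normal 0.358 0.321 -0.877
outer loop
vertex -2.045 -2.99 -3.094
vertex -2.398 -4.042 -3.624
vertex -3.168 -3.083 -3.587
endloop
endfacet
facet normal 0.501 0.855 0.137
outer loop
vertex -2.152 -3.122 -1.876
vertex -2.045 -2.99 -3.094
vertex -3.016 -2.515 -2.507
endloop
endfacet

endsolid


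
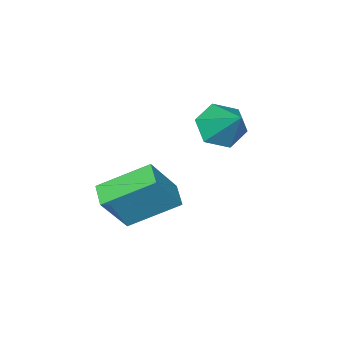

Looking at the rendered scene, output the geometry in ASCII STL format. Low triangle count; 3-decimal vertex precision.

solid 
facet normal -0.515 -0.814 0.270
outer loop
vertex 0.337 -2.377 0.343
vertex -1.064 -1.138 1.404
vertex -0.727 -2.227 -1.237
endloop
endfacet
facet normal 0.651 -0.577 -0.493
outer loop
vertex -0.216 -1.422 -1.504
vertex 0.337 -2.377 0.343
vertex -0.727 -2.227 -1.237
endloop
endfacet
facet normal -0.516 -0.813 0.270
outer loop
vertex -0.727 -2.227 -1.237
vertex -1.064 -1.138 1.404
vertex -2.127 -0.988 -0.176
endloop
endfacet
facet normal -0.557 0.079 -0.827
outer loop
vertex -2.127 -0.988 -0.176
vertex -0.216 -1.422 -1.504
vertex -0.727 -2.227 -1.237
endloop
endfacet
facet normal 0.557 -0.079 0.827
outer loop
vertex 0.337 -2.377 0.343
vertex -0.553 -0.333 1.137
vertex -1.064 -1.138 1.404
endloop
endfacet
facet normal 0.652 -0.576 -0.493
outer loop
vertex 0.847 -1.572 0.076
vertex 0.337 -2.377 0.343
vertex -0.216 -1.422 -1.504
endloop
endfacet
facet normal 0.557 -0.079 0.827
outer loop
vertex 0.847 -1.572 0.076
vertex -0.553 -0.333 1.137
vertex 0.337 -2.377 0.343
endloop
endfacet
facet normal -0.651 0.577 0.493
outer loop
vertex -1.064 -1.138 1.404
vertex -0.553 -0.333 1.137
vertex -2.127 -0.988 -0.176
endloop
endfacet
facet normal -0.557 0.078 -0.827
outer loop
vertex -1.617 -0.183 -0.443
vertex -0.216 -1.422 -1.504
vertex -2.127 -0.988 -0.176
endloop
endfacet
facet normal -0.651 0.576 0.493
outer loop
vertex -2.127 -0.988 -0.176
vertex -0.553 -0.333 1.137
vertex -1.617 -0.183 -0.443
endloop
endfacet
facet normal 0.515 0.814 -0.269
outer loop
vertex -1.617 -0.183 -0.443
vertex 0.847 -1.572 0.076
vertex -0.216 -1.422 -1.504
endloop
endfacet
facet normal 0.515 0.813 -0.270
outer loop
vertex -0.553 -0.333 1.137
vertex 0.847 -1.572 0.076
vertex -1.617 -0.183 -0.443
endloop
endfacet
facet normal -0.222 -0.720 -0.658
outer loop
vertex -2.506 -0.501 3.252
vertex -3.215 0.041 2.898
vertex -2.331 0.106 2.529
endloop
endfacet
facet normal 0.965 0.033 0.261
outer loop
vertex -2.506 -0.501 3.252
vertex -2.331 0.106 2.529
vertex -2.805 1.379 4.122
endloop
endfacet
facet normal -0.222 -0.720 -0.658
outer loop
vertex -2.331 0.106 2.529
vertex -3.215 0.041 2.898
vertex -3.04 0.648 2.175
endloop
endfacet
facet normal 0.672 0.663 -0.330
outer loop
vertex -2.331 0.106 2.529
vertex -3.04 0.648 2.175
vertex -2.805 1.379 4.122
endloop
endfacet
facet normal -0.221 -0.720 -0.658
outer loop
vertex -3.04 0.648 2.175
vertex -3.215 0.041 2.898
vertex -3.924 0.582 2.544
endloop
endfacet
facet normal -0.204 0.924 -0.322
outer loop
vertex -3.04 0.648 2.175
vertex -3.924 0.582 2.544
vertex -2.805 1.379 4.122
endloop
endfacet
facet normal -0.220 -0.720 -0.658
outer loop
vertex -3.924 0.582 2.544
vertex -3.215 0.041 2.898
vertex -4.099 -0.025 3.266
endloop
endfacet
facet normal -0.785 0.555 0.276
outer loop
vertex -3.924 0.582 2.544
vertex -4.099 -0.025 3.266
vertex -2.805 1.379 4.122
endloop
endfacet
facet normal -0.220 -0.720 -0.658
outer loop
vertex -4.099 -0.025 3.266
vertex -3.215 0.041 2.898
vertex -3.39 -0.567 3.621
endloop
endfacet
facet normal -0.492 -0.075 0.867
outer loop
vertex -4.099 -0.025 3.266
vertex -3.39 -0.567 3.621
vertex -2.805 1.379 4.122
endloop
endfacet
facet normal -0.221 -0.719 -0.658
outer loop
vertex -3.39 -0.567 3.621
vertex -3.215 0.041 2.898
vertex -2.506 -0.501 3.252
endloop
endfacet
facet normal 0.384 -0.337 0.860
outer loop
vertex -3.39 -0.567 3.621
vertex -2.506 -0.501 3.252
vertex -2.805 1.379 4.122
endloop
endfacet

endsolid


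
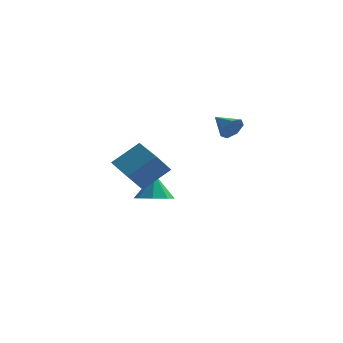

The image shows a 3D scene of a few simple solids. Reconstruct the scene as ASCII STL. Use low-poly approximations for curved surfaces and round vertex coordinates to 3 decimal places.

solid 
facet normal -0.645 0.745 0.169
outer loop
vertex -3.319 -1.692 0.872
vertex -2.425 -1.11 1.715
vertex -2.918 -1.166 0.082
endloop
endfacet
facet normal -0.658 -0.429 -0.619
outer loop
vertex -2.015 -2.21 -0.155
vertex -3.319 -1.692 0.872
vertex -2.918 -1.166 0.082
endloop
endfacet
facet normal -0.644 0.746 0.169
outer loop
vertex -2.918 -1.166 0.082
vertex -2.425 -1.11 1.715
vertex -2.023 -0.584 0.925
endloop
endfacet
facet normal 0.390 0.511 -0.766
outer loop
vertex -2.023 -0.584 0.925
vertex -2.015 -2.21 -0.155
vertex -2.918 -1.166 0.082
endloop
endfacet
facet normal -0.390 -0.511 0.766
outer loop
vertex -3.319 -1.692 0.872
vertex -1.522 -2.154 1.478
vertex -2.425 -1.11 1.715
endloop
endfacet
facet normal -0.658 -0.428 -0.620
outer loop
vertex -2.417 -2.736 0.635
vertex -3.319 -1.692 0.872
vertex -2.015 -2.21 -0.155
endloop
endfacet
facet normal -0.390 -0.511 0.766
outer loop
vertex -2.417 -2.736 0.635
vertex -1.522 -2.154 1.478
vertex -3.319 -1.692 0.872
endloop
endfacet
facet normal 0.658 0.428 0.620
outer loop
vertex -2.425 -1.11 1.715
vertex -1.522 -2.154 1.478
vertex -2.023 -0.584 0.925
endloop
endfacet
facet normal 0.390 0.511 -0.766
outer loop
vertex -1.121 -1.628 0.688
vertex -2.015 -2.21 -0.155
vertex -2.023 -0.584 0.925
endloop
endfacet
facet normal 0.658 0.428 0.619
outer loop
vertex -2.023 -0.584 0.925
vertex -1.522 -2.154 1.478
vertex -1.121 -1.628 0.688
endloop
endfacet
facet normal 0.644 -0.746 -0.169
outer loop
vertex -1.121 -1.628 0.688
vertex -2.417 -2.736 0.635
vertex -2.015 -2.21 -0.155
endloop
endfacet
facet normal 0.644 -0.746 -0.169
outer loop
vertex -1.522 -2.154 1.478
vertex -2.417 -2.736 0.635
vertex -1.121 -1.628 0.688
endloop
endfacet
facet normal 0.770 -0.510 -0.383
outer loop
vertex 0.435 3.05 1.806
vertex 0.113 2.911 1.344
vertex 0.456 3.372 1.42
endloop
endfacet
facet normal 0.215 0.744 0.633
outer loop
vertex 0.435 3.05 1.806
vertex 0.456 3.372 1.42
vertex -0.673 3.429 1.736
endloop
endfacet
facet normal 0.770 -0.509 -0.385
outer loop
vertex 0.456 3.372 1.42
vertex 0.113 2.911 1.344
vertex 0.218 3.347 0.977
endloop
endfacet
facet normal 0.030 0.997 -0.072
outer loop
vertex 0.456 3.372 1.42
vertex 0.218 3.347 0.977
vertex -0.673 3.429 1.736
endloop
endfacet
facet normal 0.770 -0.509 -0.384
outer loop
vertex 0.218 3.347 0.977
vertex 0.113 2.911 1.344
vertex -0.099 2.993 0.81
endloop
endfacet
facet normal -0.442 0.675 -0.591
outer loop
vertex 0.218 3.347 0.977
vertex -0.099 2.993 0.81
vertex -0.673 3.429 1.736
endloop
endfacet
facet normal 0.771 -0.509 -0.384
outer loop
vertex -0.099 2.993 0.81
vertex 0.113 2.911 1.344
vertex -0.256 2.577 1.046
endloop
endfacet
facet normal -0.846 0.017 -0.533
outer loop
vertex -0.099 2.993 0.81
vertex -0.256 2.577 1.046
vertex -0.673 3.429 1.736
endloop
endfacet
facet normal 0.771 -0.509 -0.384
outer loop
vertex -0.256 2.577 1.046
vertex 0.113 2.911 1.344
vertex -0.136 2.412 1.506
endloop
endfacet
facet normal -0.877 -0.476 0.058
outer loop
vertex -0.256 2.577 1.046
vertex -0.136 2.412 1.506
vertex -0.673 3.429 1.736
endloop
endfacet
facet normal 0.770 -0.509 -0.385
outer loop
vertex -0.136 2.412 1.506
vertex 0.113 2.911 1.344
vertex 0.172 2.622 1.844
endloop
endfacet
facet normal -0.512 -0.438 0.739
outer loop
vertex -0.136 2.412 1.506
vertex 0.172 2.622 1.844
vertex -0.673 3.429 1.736
endloop
endfacet
facet normal 0.771 -0.508 -0.384
outer loop
vertex 0.172 2.622 1.844
vertex 0.113 2.911 1.344
vertex 0.435 3.05 1.806
endloop
endfacet
facet normal -0.027 0.105 0.994
outer loop
vertex 0.172 2.622 1.844
vertex 0.435 3.05 1.806
vertex -0.673 3.429 1.736
endloop
endfacet
facet normal 0.072 -0.343 -0.936
outer loop
vertex -1.692 0.405 -1.538
vertex -2.128 -0.177 -1.358
vertex -2.249 0.515 -1.621
endloop
endfacet
facet normal 0.159 0.965 0.210
outer loop
vertex -1.692 0.405 -1.538
vertex -2.249 0.515 -1.621
vertex -2.212 0.217 -0.282
endloop
endfacet
facet normal 0.075 -0.343 -0.936
outer loop
vertex -2.249 0.515 -1.621
vertex -2.128 -0.177 -1.358
vertex -2.736 0.218 -1.551
endloop
endfacet
facet normal -0.489 0.849 0.202
outer loop
vertex -2.249 0.515 -1.621
vertex -2.736 0.218 -1.551
vertex -2.212 0.217 -0.282
endloop
endfacet
facet normal 0.073 -0.344 -0.936
outer loop
vertex -2.736 0.218 -1.551
vertex -2.128 -0.177 -1.358
vertex -2.866 -0.31 -1.367
endloop
endfacet
facet normal -0.869 0.339 0.359
outer loop
vertex -2.736 0.218 -1.551
vertex -2.866 -0.31 -1.367
vertex -2.212 0.217 -0.282
endloop
endfacet
facet normal 0.073 -0.342 -0.937
outer loop
vertex -2.866 -0.31 -1.367
vertex -2.128 -0.177 -1.358
vertex -2.565 -0.76 -1.179
endloop
endfacet
facet normal -0.764 -0.265 0.589
outer loop
vertex -2.866 -0.31 -1.367
vertex -2.565 -0.76 -1.179
vertex -2.212 0.217 -0.282
endloop
endfacet
facet normal 0.073 -0.342 -0.937
outer loop
vertex -2.565 -0.76 -1.179
vertex -2.128 -0.177 -1.358
vertex -2.007 -0.869 -1.096
endloop
endfacet
facet normal -0.232 -0.611 0.757
outer loop
vertex -2.565 -0.76 -1.179
vertex -2.007 -0.869 -1.096
vertex -2.212 0.217 -0.282
endloop
endfacet
facet normal 0.073 -0.342 -0.937
outer loop
vertex -2.007 -0.869 -1.096
vertex -2.128 -0.177 -1.358
vertex -1.521 -0.573 -1.166
endloop
endfacet
facet normal 0.412 -0.495 0.765
outer loop
vertex -2.007 -0.869 -1.096
vertex -1.521 -0.573 -1.166
vertex -2.212 0.217 -0.282
endloop
endfacet
facet normal 0.072 -0.344 -0.936
outer loop
vertex -1.521 -0.573 -1.166
vertex -2.128 -0.177 -1.358
vertex -1.39 -0.045 -1.35
endloop
endfacet
facet normal 0.794 0.015 0.608
outer loop
vertex -1.521 -0.573 -1.166
vertex -1.39 -0.045 -1.35
vertex -2.212 0.217 -0.282
endloop
endfacet
facet normal 0.072 -0.343 -0.937
outer loop
vertex -1.39 -0.045 -1.35
vertex -2.128 -0.177 -1.358
vertex -1.692 0.405 -1.538
endloop
endfacet
facet normal 0.688 0.620 0.378
outer loop
vertex -1.39 -0.045 -1.35
vertex -1.692 0.405 -1.538
vertex -2.212 0.217 -0.282
endloop
endfacet

endsolid


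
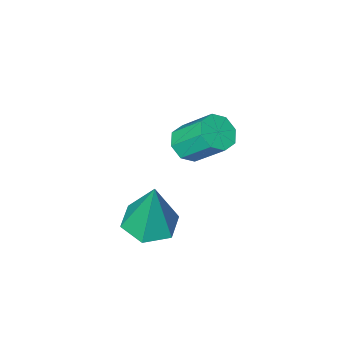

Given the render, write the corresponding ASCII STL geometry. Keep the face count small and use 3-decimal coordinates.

solid 
facet normal 0.305 -0.630 -0.714
outer loop
vertex -1.457 -1.737 1.04
vertex -2.019 -2.191 1.201
vertex -1.922 -1.621 0.739
endloop
endfacet
facet normal 0.482 0.748 -0.456
outer loop
vertex -1.457 -1.737 1.04
vertex -1.922 -1.621 0.739
vertex -1.959 -0.696 2.217
endloop
endfacet
facet normal 0.481 0.748 -0.456
outer loop
vertex -1.959 -0.696 2.217
vertex -1.922 -1.621 0.739
vertex -2.425 -0.58 1.916
endloop
endfacet
facet normal -0.304 0.632 0.713
outer loop
vertex -1.959 -0.696 2.217
vertex -2.425 -0.58 1.916
vertex -2.521 -1.149 2.379
endloop
endfacet
facet normal 0.304 -0.631 -0.714
outer loop
vertex -1.922 -1.621 0.739
vertex -2.019 -2.191 1.201
vertex -2.444 -1.839 0.709
endloop
endfacet
facet normal -0.241 0.674 -0.699
outer loop
vertex -1.922 -1.621 0.739
vertex -2.444 -1.839 0.709
vertex -2.425 -0.58 1.916
endloop
endfacet
facet normal -0.240 0.674 -0.699
outer loop
vertex -2.425 -0.58 1.916
vertex -2.444 -1.839 0.709
vertex -2.947 -0.797 1.886
endloop
endfacet
facet normal -0.304 0.632 0.713
outer loop
vertex -2.425 -0.58 1.916
vertex -2.947 -0.797 1.886
vertex -2.521 -1.149 2.379
endloop
endfacet
facet normal 0.304 -0.630 -0.714
outer loop
vertex -2.444 -1.839 0.709
vertex -2.019 -2.191 1.201
vertex -2.717 -2.263 0.967
endloop
endfacet
facet normal -0.821 0.205 -0.532
outer loop
vertex -2.444 -1.839 0.709
vertex -2.717 -2.263 0.967
vertex -2.947 -0.797 1.886
endloop
endfacet
facet normal -0.822 0.204 -0.531
outer loop
vertex -2.947 -0.797 1.886
vertex -2.717 -2.263 0.967
vertex -3.219 -1.221 2.144
endloop
endfacet
facet normal -0.305 0.630 0.714
outer loop
vertex -2.947 -0.797 1.886
vertex -3.219 -1.221 2.144
vertex -2.521 -1.149 2.379
endloop
endfacet
facet normal 0.304 -0.632 -0.713
outer loop
vertex -2.717 -2.263 0.967
vertex -2.019 -2.191 1.201
vertex -2.581 -2.644 1.363
endloop
endfacet
facet normal -0.922 -0.384 -0.053
outer loop
vertex -2.717 -2.263 0.967
vertex -2.581 -2.644 1.363
vertex -3.219 -1.221 2.144
endloop
endfacet
facet normal -0.922 -0.384 -0.054
outer loop
vertex -3.219 -1.221 2.144
vertex -2.581 -2.644 1.363
vertex -3.083 -1.603 2.54
endloop
endfacet
facet normal -0.305 0.631 0.713
outer loop
vertex -3.219 -1.221 2.144
vertex -3.083 -1.603 2.54
vertex -2.521 -1.149 2.379
endloop
endfacet
facet normal 0.304 -0.632 -0.713
outer loop
vertex -2.581 -2.644 1.363
vertex -2.019 -2.191 1.201
vertex -2.115 -2.76 1.664
endloop
endfacet
facet normal -0.481 -0.748 0.457
outer loop
vertex -2.581 -2.644 1.363
vertex -2.115 -2.76 1.664
vertex -3.083 -1.603 2.54
endloop
endfacet
facet normal -0.482 -0.748 0.456
outer loop
vertex -3.083 -1.603 2.54
vertex -2.115 -2.76 1.664
vertex -2.618 -1.719 2.841
endloop
endfacet
facet normal -0.305 0.630 0.714
outer loop
vertex -3.083 -1.603 2.54
vertex -2.618 -1.719 2.841
vertex -2.521 -1.149 2.379
endloop
endfacet
facet normal 0.304 -0.632 -0.713
outer loop
vertex -2.115 -2.76 1.664
vertex -2.019 -2.191 1.201
vertex -1.593 -2.543 1.694
endloop
endfacet
facet normal 0.240 -0.674 0.699
outer loop
vertex -2.115 -2.76 1.664
vertex -1.593 -2.543 1.694
vertex -2.618 -1.719 2.841
endloop
endfacet
facet normal 0.241 -0.673 0.699
outer loop
vertex -2.618 -1.719 2.841
vertex -1.593 -2.543 1.694
vertex -2.096 -1.501 2.871
endloop
endfacet
facet normal -0.304 0.631 0.714
outer loop
vertex -2.618 -1.719 2.841
vertex -2.096 -1.501 2.871
vertex -2.521 -1.149 2.379
endloop
endfacet
facet normal 0.305 -0.630 -0.714
outer loop
vertex -1.593 -2.543 1.694
vertex -2.019 -2.191 1.201
vertex -1.321 -2.119 1.436
endloop
endfacet
facet normal 0.822 -0.204 0.532
outer loop
vertex -1.593 -2.543 1.694
vertex -1.321 -2.119 1.436
vertex -2.096 -1.501 2.871
endloop
endfacet
facet normal 0.821 -0.205 0.532
outer loop
vertex -2.096 -1.501 2.871
vertex -1.321 -2.119 1.436
vertex -1.823 -1.077 2.613
endloop
endfacet
facet normal -0.304 0.630 0.714
outer loop
vertex -2.096 -1.501 2.871
vertex -1.823 -1.077 2.613
vertex -2.521 -1.149 2.379
endloop
endfacet
facet normal 0.305 -0.631 -0.713
outer loop
vertex -1.321 -2.119 1.436
vertex -2.019 -2.191 1.201
vertex -1.457 -1.737 1.04
endloop
endfacet
facet normal 0.922 0.384 0.054
outer loop
vertex -1.321 -2.119 1.436
vertex -1.457 -1.737 1.04
vertex -1.823 -1.077 2.613
endloop
endfacet
facet normal 0.922 0.384 0.053
outer loop
vertex -1.823 -1.077 2.613
vertex -1.457 -1.737 1.04
vertex -1.959 -0.696 2.217
endloop
endfacet
facet normal -0.304 0.632 0.713
outer loop
vertex -1.823 -1.077 2.613
vertex -1.959 -0.696 2.217
vertex -2.521 -1.149 2.379
endloop
endfacet
facet normal -0.039 -0.224 -0.974
outer loop
vertex 1.8 1.544 0.995
vertex 1.159 0.88 1.173
vertex 0.885 1.759 0.982
endloop
endfacet
facet normal 0.225 0.965 0.134
outer loop
vertex 1.8 1.544 0.995
vertex 0.885 1.759 0.982
vertex 1.241 1.36 3.267
endloop
endfacet
facet normal -0.038 -0.224 -0.974
outer loop
vertex 0.885 1.759 0.982
vertex 1.159 0.88 1.173
vertex 0.244 1.094 1.16
endloop
endfacet
facet normal -0.670 0.707 0.228
outer loop
vertex 0.885 1.759 0.982
vertex 0.244 1.094 1.16
vertex 1.241 1.36 3.267
endloop
endfacet
facet normal -0.039 -0.224 -0.974
outer loop
vertex 0.244 1.094 1.16
vertex 1.159 0.88 1.173
vertex 0.518 0.216 1.351
endloop
endfacet
facet normal -0.880 -0.179 0.439
outer loop
vertex 0.244 1.094 1.16
vertex 0.518 0.216 1.351
vertex 1.241 1.36 3.267
endloop
endfacet
facet normal -0.039 -0.224 -0.974
outer loop
vertex 0.518 0.216 1.351
vertex 1.159 0.88 1.173
vertex 1.433 0.001 1.364
endloop
endfacet
facet normal -0.198 -0.807 0.556
outer loop
vertex 0.518 0.216 1.351
vertex 1.433 0.001 1.364
vertex 1.241 1.36 3.267
endloop
endfacet
facet normal -0.039 -0.224 -0.974
outer loop
vertex 1.433 0.001 1.364
vertex 1.159 0.88 1.173
vertex 2.074 0.665 1.186
endloop
endfacet
facet normal 0.697 -0.549 0.462
outer loop
vertex 1.433 0.001 1.364
vertex 2.074 0.665 1.186
vertex 1.241 1.36 3.267
endloop
endfacet
facet normal -0.039 -0.224 -0.974
outer loop
vertex 2.074 0.665 1.186
vertex 1.159 0.88 1.173
vertex 1.8 1.544 0.995
endloop
endfacet
facet normal 0.907 0.337 0.251
outer loop
vertex 2.074 0.665 1.186
vertex 1.8 1.544 0.995
vertex 1.241 1.36 3.267
endloop
endfacet

endsolid


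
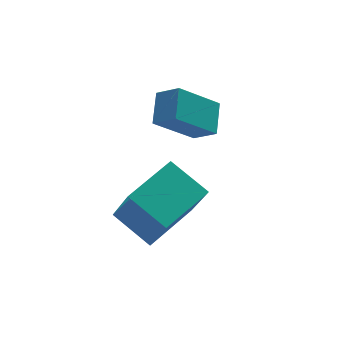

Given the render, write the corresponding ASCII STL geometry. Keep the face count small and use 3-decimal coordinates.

solid 
facet normal -0.499 0.733 0.463
outer loop
vertex 0.079 -1.165 0.798
vertex 1.686 -0.301 1.163
vertex -0.064 -0.165 -0.94
endloop
endfacet
facet normal -0.864 -0.464 -0.196
outer loop
vertex 0.694 -1.279 -1.643
vertex 0.079 -1.165 0.798
vertex -0.064 -0.165 -0.94
endloop
endfacet
facet normal -0.499 0.733 0.463
outer loop
vertex -0.064 -0.165 -0.94
vertex 1.686 -0.301 1.163
vertex 1.543 0.699 -0.575
endloop
endfacet
facet normal -0.071 0.497 -0.865
outer loop
vertex 1.543 0.699 -0.575
vertex 0.694 -1.279 -1.643
vertex -0.064 -0.165 -0.94
endloop
endfacet
facet normal 0.071 -0.497 0.865
outer loop
vertex 0.079 -1.165 0.798
vertex 2.444 -1.415 0.46
vertex 1.686 -0.301 1.163
endloop
endfacet
facet normal -0.864 -0.464 -0.196
outer loop
vertex 0.837 -2.279 0.095
vertex 0.079 -1.165 0.798
vertex 0.694 -1.279 -1.643
endloop
endfacet
facet normal 0.071 -0.497 0.865
outer loop
vertex 0.837 -2.279 0.095
vertex 2.444 -1.415 0.46
vertex 0.079 -1.165 0.798
endloop
endfacet
facet normal 0.864 0.464 0.196
outer loop
vertex 1.686 -0.301 1.163
vertex 2.444 -1.415 0.46
vertex 1.543 0.699 -0.575
endloop
endfacet
facet normal -0.071 0.497 -0.865
outer loop
vertex 2.301 -0.415 -1.278
vertex 0.694 -1.279 -1.643
vertex 1.543 0.699 -0.575
endloop
endfacet
facet normal 0.864 0.464 0.196
outer loop
vertex 1.543 0.699 -0.575
vertex 2.444 -1.415 0.46
vertex 2.301 -0.415 -1.278
endloop
endfacet
facet normal 0.499 -0.733 -0.463
outer loop
vertex 2.301 -0.415 -1.278
vertex 0.837 -2.279 0.095
vertex 0.694 -1.279 -1.643
endloop
endfacet
facet normal 0.499 -0.733 -0.463
outer loop
vertex 2.444 -1.415 0.46
vertex 0.837 -2.279 0.095
vertex 2.301 -0.415 -1.278
endloop
endfacet
facet normal -0.541 0.615 -0.573
outer loop
vertex 1.819 1.653 1.246
vertex 2.266 2.574 1.812
vertex 3.16 1.73 0.063
endloop
endfacet
facet normal -0.382 -0.788 -0.484
outer loop
vertex 3.674 1.146 0.608
vertex 1.819 1.653 1.246
vertex 3.16 1.73 0.063
endloop
endfacet
facet normal -0.541 0.615 -0.573
outer loop
vertex 3.16 1.73 0.063
vertex 2.266 2.574 1.812
vertex 3.607 2.651 0.629
endloop
endfacet
facet normal 0.749 0.043 -0.661
outer loop
vertex 3.607 2.651 0.629
vertex 3.674 1.146 0.608
vertex 3.16 1.73 0.063
endloop
endfacet
facet normal -0.749 -0.043 0.661
outer loop
vertex 1.819 1.653 1.246
vertex 2.78 1.99 2.357
vertex 2.266 2.574 1.812
endloop
endfacet
facet normal -0.382 -0.788 -0.484
outer loop
vertex 2.333 1.069 1.791
vertex 1.819 1.653 1.246
vertex 3.674 1.146 0.608
endloop
endfacet
facet normal -0.749 -0.043 0.661
outer loop
vertex 2.333 1.069 1.791
vertex 2.78 1.99 2.357
vertex 1.819 1.653 1.246
endloop
endfacet
facet normal 0.382 0.788 0.484
outer loop
vertex 2.266 2.574 1.812
vertex 2.78 1.99 2.357
vertex 3.607 2.651 0.629
endloop
endfacet
facet normal 0.749 0.043 -0.661
outer loop
vertex 4.121 2.067 1.174
vertex 3.674 1.146 0.608
vertex 3.607 2.651 0.629
endloop
endfacet
facet normal 0.382 0.788 0.484
outer loop
vertex 3.607 2.651 0.629
vertex 2.78 1.99 2.357
vertex 4.121 2.067 1.174
endloop
endfacet
facet normal 0.541 -0.615 0.573
outer loop
vertex 4.121 2.067 1.174
vertex 2.333 1.069 1.791
vertex 3.674 1.146 0.608
endloop
endfacet
facet normal 0.541 -0.615 0.573
outer loop
vertex 2.78 1.99 2.357
vertex 2.333 1.069 1.791
vertex 4.121 2.067 1.174
endloop
endfacet

endsolid


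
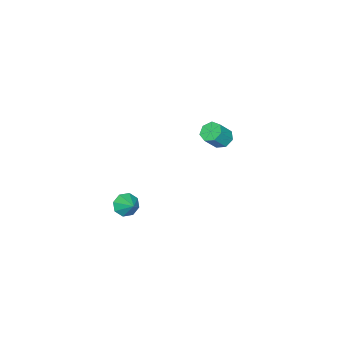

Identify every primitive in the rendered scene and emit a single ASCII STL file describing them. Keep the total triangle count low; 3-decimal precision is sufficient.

solid 
facet normal -0.403 -0.735 -0.546
outer loop
vertex 4.02 1.776 -3.953
vertex 3.551 2.26 -4.258
vertex 4.228 2.012 -4.424
endloop
endfacet
facet normal 0.924 -0.063 0.377
outer loop
vertex 4.02 1.776 -3.953
vertex 4.228 2.012 -4.424
vertex 3.989 3.06 -3.662
endloop
endfacet
facet normal -0.403 -0.733 -0.548
outer loop
vertex 4.228 2.012 -4.424
vertex 3.551 2.26 -4.258
vertex 4.04 2.394 -4.797
endloop
endfacet
facet normal 0.937 0.319 -0.145
outer loop
vertex 4.228 2.012 -4.424
vertex 4.04 2.394 -4.797
vertex 3.989 3.06 -3.662
endloop
endfacet
facet normal -0.402 -0.734 -0.547
outer loop
vertex 4.04 2.394 -4.797
vertex 3.551 2.26 -4.258
vertex 3.565 2.697 -4.855
endloop
endfacet
facet normal 0.525 0.744 -0.413
outer loop
vertex 4.04 2.394 -4.797
vertex 3.565 2.697 -4.855
vertex 3.989 3.06 -3.662
endloop
endfacet
facet normal -0.402 -0.734 -0.547
outer loop
vertex 3.565 2.697 -4.855
vertex 3.551 2.26 -4.258
vertex 3.082 2.745 -4.564
endloop
endfacet
facet normal -0.066 0.961 -0.269
outer loop
vertex 3.565 2.697 -4.855
vertex 3.082 2.745 -4.564
vertex 3.989 3.06 -3.662
endloop
endfacet
facet normal -0.402 -0.734 -0.548
outer loop
vertex 3.082 2.745 -4.564
vertex 3.551 2.26 -4.258
vertex 2.873 2.508 -4.093
endloop
endfacet
facet normal -0.496 0.844 0.204
outer loop
vertex 3.082 2.745 -4.564
vertex 2.873 2.508 -4.093
vertex 3.989 3.06 -3.662
endloop
endfacet
facet normal -0.402 -0.734 -0.548
outer loop
vertex 2.873 2.508 -4.093
vertex 3.551 2.26 -4.258
vertex 3.062 2.126 -3.72
endloop
endfacet
facet normal -0.509 0.459 0.728
outer loop
vertex 2.873 2.508 -4.093
vertex 3.062 2.126 -3.72
vertex 3.989 3.06 -3.662
endloop
endfacet
facet normal -0.402 -0.734 -0.548
outer loop
vertex 3.062 2.126 -3.72
vertex 3.551 2.26 -4.258
vertex 3.536 1.823 -3.662
endloop
endfacet
facet normal -0.099 0.036 0.994
outer loop
vertex 3.062 2.126 -3.72
vertex 3.536 1.823 -3.662
vertex 3.989 3.06 -3.662
endloop
endfacet
facet normal -0.401 -0.734 -0.548
outer loop
vertex 3.536 1.823 -3.662
vertex 3.551 2.26 -4.258
vertex 4.02 1.776 -3.953
endloop
endfacet
facet normal 0.494 -0.181 0.851
outer loop
vertex 3.536 1.823 -3.662
vertex 4.02 1.776 -3.953
vertex 3.989 3.06 -3.662
endloop
endfacet
facet normal -0.615 0.193 -0.765
outer loop
vertex -3.541 3.188 -4.017
vertex -4.073 3.224 -3.58
vertex -3.654 3.73 -3.789
endloop
endfacet
facet normal 0.766 0.378 -0.520
outer loop
vertex -3.541 3.188 -4.017
vertex -3.654 3.73 -3.789
vertex -2.754 2.941 -3.038
endloop
endfacet
facet normal 0.766 0.378 -0.520
outer loop
vertex -2.754 2.941 -3.038
vertex -3.654 3.73 -3.789
vertex -2.867 3.483 -2.81
endloop
endfacet
facet normal 0.615 -0.193 0.764
outer loop
vertex -2.754 2.941 -3.038
vertex -2.867 3.483 -2.81
vertex -3.287 2.976 -2.6
endloop
endfacet
facet normal -0.615 0.194 -0.764
outer loop
vertex -3.654 3.73 -3.789
vertex -4.073 3.224 -3.58
vertex -4.083 3.891 -3.403
endloop
endfacet
facet normal 0.330 0.944 -0.027
outer loop
vertex -3.654 3.73 -3.789
vertex -4.083 3.891 -3.403
vertex -2.867 3.483 -2.81
endloop
endfacet
facet normal 0.330 0.944 -0.027
outer loop
vertex -2.867 3.483 -2.81
vertex -4.083 3.891 -3.403
vertex -3.296 3.644 -2.424
endloop
endfacet
facet normal 0.615 -0.193 0.764
outer loop
vertex -2.867 3.483 -2.81
vertex -3.296 3.644 -2.424
vertex -3.287 2.976 -2.6
endloop
endfacet
facet normal -0.614 0.194 -0.765
outer loop
vertex -4.083 3.891 -3.403
vertex -4.073 3.224 -3.58
vertex -4.505 3.549 -3.151
endloop
endfacet
facet normal -0.356 0.798 0.487
outer loop
vertex -4.083 3.891 -3.403
vertex -4.505 3.549 -3.151
vertex -3.296 3.644 -2.424
endloop
endfacet
facet normal -0.356 0.798 0.487
outer loop
vertex -3.296 3.644 -2.424
vertex -4.505 3.549 -3.151
vertex -3.718 3.302 -2.172
endloop
endfacet
facet normal 0.614 -0.193 0.765
outer loop
vertex -3.296 3.644 -2.424
vertex -3.718 3.302 -2.172
vertex -3.287 2.976 -2.6
endloop
endfacet
facet normal -0.615 0.193 -0.765
outer loop
vertex -4.505 3.549 -3.151
vertex -4.073 3.224 -3.58
vertex -4.602 2.962 -3.221
endloop
endfacet
facet normal -0.772 0.052 0.634
outer loop
vertex -4.505 3.549 -3.151
vertex -4.602 2.962 -3.221
vertex -3.718 3.302 -2.172
endloop
endfacet
facet normal -0.772 0.052 0.634
outer loop
vertex -3.718 3.302 -2.172
vertex -4.602 2.962 -3.221
vertex -3.815 2.715 -2.242
endloop
endfacet
facet normal 0.614 -0.193 0.765
outer loop
vertex -3.718 3.302 -2.172
vertex -3.815 2.715 -2.242
vertex -3.287 2.976 -2.6
endloop
endfacet
facet normal -0.615 0.193 -0.765
outer loop
vertex -4.602 2.962 -3.221
vertex -4.073 3.224 -3.58
vertex -4.301 2.572 -3.561
endloop
endfacet
facet normal -0.608 -0.734 0.304
outer loop
vertex -4.602 2.962 -3.221
vertex -4.301 2.572 -3.561
vertex -3.815 2.715 -2.242
endloop
endfacet
facet normal -0.608 -0.734 0.304
outer loop
vertex -3.815 2.715 -2.242
vertex -4.301 2.572 -3.561
vertex -3.514 2.325 -2.582
endloop
endfacet
facet normal 0.614 -0.193 0.765
outer loop
vertex -3.815 2.715 -2.242
vertex -3.514 2.325 -2.582
vertex -3.287 2.976 -2.6
endloop
endfacet
facet normal -0.615 0.193 -0.765
outer loop
vertex -4.301 2.572 -3.561
vertex -4.073 3.224 -3.58
vertex -3.829 2.673 -3.915
endloop
endfacet
facet normal 0.015 -0.967 -0.256
outer loop
vertex -4.301 2.572 -3.561
vertex -3.829 2.673 -3.915
vertex -3.514 2.325 -2.582
endloop
endfacet
facet normal 0.015 -0.967 -0.256
outer loop
vertex -3.514 2.325 -2.582
vertex -3.829 2.673 -3.915
vertex -3.042 2.426 -2.936
endloop
endfacet
facet normal 0.615 -0.193 0.765
outer loop
vertex -3.514 2.325 -2.582
vertex -3.042 2.426 -2.936
vertex -3.287 2.976 -2.6
endloop
endfacet
facet normal -0.615 0.193 -0.765
outer loop
vertex -3.829 2.673 -3.915
vertex -4.073 3.224 -3.58
vertex -3.541 3.188 -4.017
endloop
endfacet
facet normal 0.625 -0.473 -0.622
outer loop
vertex -3.829 2.673 -3.915
vertex -3.541 3.188 -4.017
vertex -3.042 2.426 -2.936
endloop
endfacet
facet normal 0.625 -0.473 -0.622
outer loop
vertex -3.042 2.426 -2.936
vertex -3.541 3.188 -4.017
vertex -2.754 2.941 -3.038
endloop
endfacet
facet normal 0.615 -0.193 0.764
outer loop
vertex -3.042 2.426 -2.936
vertex -2.754 2.941 -3.038
vertex -3.287 2.976 -2.6
endloop
endfacet

endsolid


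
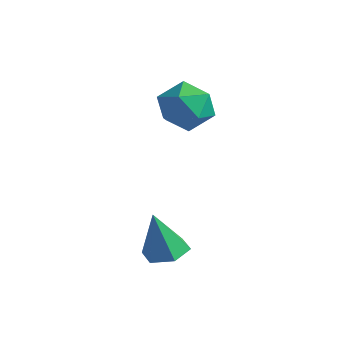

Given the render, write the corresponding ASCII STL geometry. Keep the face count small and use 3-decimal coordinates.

solid 
facet normal -0.542 0.705 0.457
outer loop
vertex 0.461 1.822 2.147
vertex -0.405 1.272 1.968
vertex 0.136 1.12 2.844
endloop
endfacet
facet normal 0.116 0.672 0.731
outer loop
vertex 0.461 1.822 2.147
vertex 0.136 1.12 2.844
vertex 1.148 1.195 2.614
endloop
endfacet
facet normal 0.581 0.788 0.203
outer loop
vertex 0.461 1.822 2.147
vertex 1.148 1.195 2.614
vertex 1.233 1.394 1.596
endloop
endfacet
facet normal 0.210 0.893 -0.399
outer loop
vertex 0.461 1.822 2.147
vertex 1.233 1.394 1.596
vertex 0.273 1.442 1.197
endloop
endfacet
facet normal -0.484 0.841 -0.241
outer loop
vertex 0.461 1.822 2.147
vertex 0.273 1.442 1.197
vertex -0.405 1.272 1.968
endloop
endfacet
facet normal 0.221 0.009 0.975
outer loop
vertex 1.148 1.195 2.614
vertex 0.136 1.12 2.844
vertex 0.707 0.258 2.723
endloop
endfacet
facet normal -0.844 0.063 0.532
outer loop
vertex 0.136 1.12 2.844
vertex -0.405 1.272 1.968
vertex -0.253 0.306 2.324
endloop
endfacet
facet normal -0.750 0.284 -0.597
outer loop
vertex -0.405 1.272 1.968
vertex 0.273 1.442 1.197
vertex -0.168 0.505 1.306
endloop
endfacet
facet normal 0.373 0.367 -0.853
outer loop
vertex 0.273 1.442 1.197
vertex 1.233 1.394 1.596
vertex 0.844 0.58 1.076
endloop
endfacet
facet normal 0.973 0.197 0.120
outer loop
vertex 1.233 1.394 1.596
vertex 1.148 1.195 2.614
vertex 1.385 0.428 1.952
endloop
endfacet
facet normal -0.210 -0.893 0.399
outer loop
vertex 0.519 -0.122 1.773
vertex 0.707 0.258 2.723
vertex -0.253 0.306 2.324
endloop
endfacet
facet normal -0.581 -0.788 -0.203
outer loop
vertex 0.519 -0.122 1.773
vertex -0.253 0.306 2.324
vertex -0.168 0.505 1.306
endloop
endfacet
facet normal -0.116 -0.672 -0.731
outer loop
vertex 0.519 -0.122 1.773
vertex -0.168 0.505 1.306
vertex 0.844 0.58 1.076
endloop
endfacet
facet normal 0.542 -0.705 -0.457
outer loop
vertex 0.519 -0.122 1.773
vertex 0.844 0.58 1.076
vertex 1.385 0.428 1.952
endloop
endfacet
facet normal 0.484 -0.841 0.241
outer loop
vertex 0.519 -0.122 1.773
vertex 1.385 0.428 1.952
vertex 0.707 0.258 2.723
endloop
endfacet
facet normal -0.373 -0.367 0.853
outer loop
vertex -0.253 0.306 2.324
vertex 0.707 0.258 2.723
vertex 0.136 1.12 2.844
endloop
endfacet
facet normal -0.973 -0.197 -0.120
outer loop
vertex -0.168 0.505 1.306
vertex -0.253 0.306 2.324
vertex -0.405 1.272 1.968
endloop
endfacet
facet normal -0.221 -0.009 -0.975
outer loop
vertex 0.844 0.58 1.076
vertex -0.168 0.505 1.306
vertex 0.273 1.442 1.197
endloop
endfacet
facet normal 0.844 -0.063 -0.532
outer loop
vertex 1.385 0.428 1.952
vertex 0.844 0.58 1.076
vertex 1.233 1.394 1.596
endloop
endfacet
facet normal 0.750 -0.284 0.597
outer loop
vertex 0.707 0.258 2.723
vertex 1.385 0.428 1.952
vertex 1.148 1.195 2.614
endloop
endfacet
facet normal 0.179 0.160 -0.971
outer loop
vertex 3.387 -2.176 -1.779
vertex 2.749 -2.567 -1.961
vertex 2.715 -1.807 -1.842
endloop
endfacet
facet normal 0.354 0.742 0.569
outer loop
vertex 3.387 -2.176 -1.779
vertex 2.715 -1.807 -1.842
vertex 2.451 -2.833 -0.339
endloop
endfacet
facet normal 0.179 0.160 -0.971
outer loop
vertex 2.715 -1.807 -1.842
vertex 2.749 -2.567 -1.961
vertex 2.076 -2.197 -2.024
endloop
endfacet
facet normal -0.558 0.728 0.399
outer loop
vertex 2.715 -1.807 -1.842
vertex 2.076 -2.197 -2.024
vertex 2.451 -2.833 -0.339
endloop
endfacet
facet normal 0.178 0.159 -0.971
outer loop
vertex 2.076 -2.197 -2.024
vertex 2.749 -2.567 -1.961
vertex 2.111 -2.957 -2.142
endloop
endfacet
facet normal -0.979 -0.075 0.190
outer loop
vertex 2.076 -2.197 -2.024
vertex 2.111 -2.957 -2.142
vertex 2.451 -2.833 -0.339
endloop
endfacet
facet normal 0.178 0.159 -0.971
outer loop
vertex 2.111 -2.957 -2.142
vertex 2.749 -2.567 -1.961
vertex 2.783 -3.327 -2.079
endloop
endfacet
facet normal -0.488 -0.860 0.151
outer loop
vertex 2.111 -2.957 -2.142
vertex 2.783 -3.327 -2.079
vertex 2.451 -2.833 -0.339
endloop
endfacet
facet normal 0.178 0.159 -0.971
outer loop
vertex 2.783 -3.327 -2.079
vertex 2.749 -2.567 -1.961
vertex 3.422 -2.936 -1.898
endloop
endfacet
facet normal 0.426 -0.846 0.321
outer loop
vertex 2.783 -3.327 -2.079
vertex 3.422 -2.936 -1.898
vertex 2.451 -2.833 -0.339
endloop
endfacet
facet normal 0.179 0.160 -0.971
outer loop
vertex 3.422 -2.936 -1.898
vertex 2.749 -2.567 -1.961
vertex 3.387 -2.176 -1.779
endloop
endfacet
facet normal 0.847 -0.044 0.530
outer loop
vertex 3.422 -2.936 -1.898
vertex 3.387 -2.176 -1.779
vertex 2.451 -2.833 -0.339
endloop
endfacet

endsolid
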